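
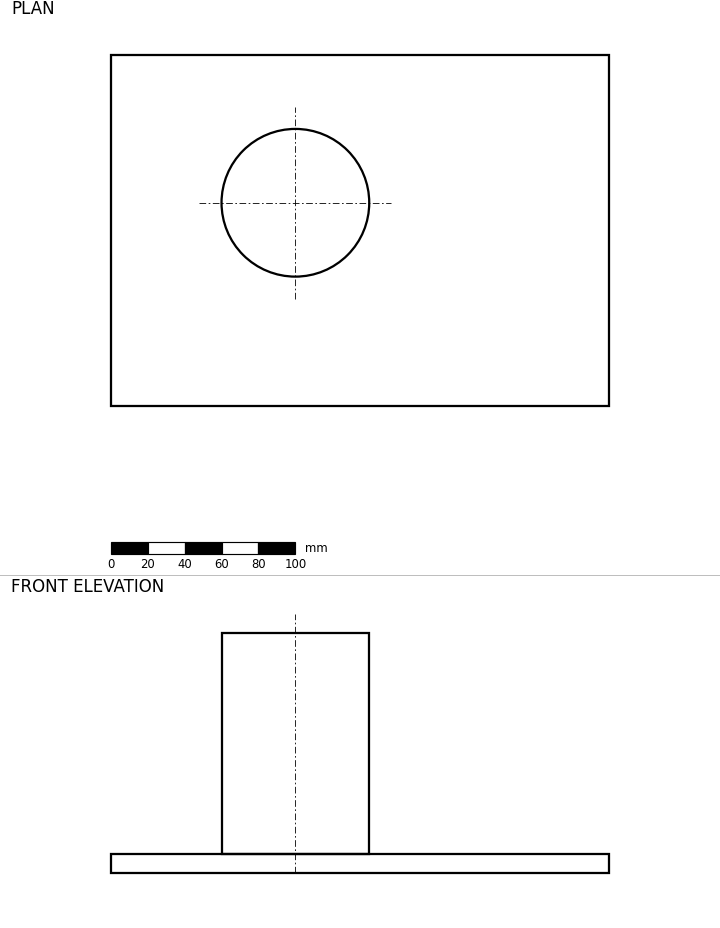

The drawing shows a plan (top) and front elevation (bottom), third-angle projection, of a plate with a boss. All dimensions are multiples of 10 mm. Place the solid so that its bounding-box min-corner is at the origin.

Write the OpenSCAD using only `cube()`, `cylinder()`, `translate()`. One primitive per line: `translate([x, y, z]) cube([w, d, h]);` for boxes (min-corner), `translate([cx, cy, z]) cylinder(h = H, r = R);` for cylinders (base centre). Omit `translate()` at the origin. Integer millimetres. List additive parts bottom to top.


cube([270, 190, 10]);
translate([100, 110, 10]) cylinder(h = 120, r = 40);


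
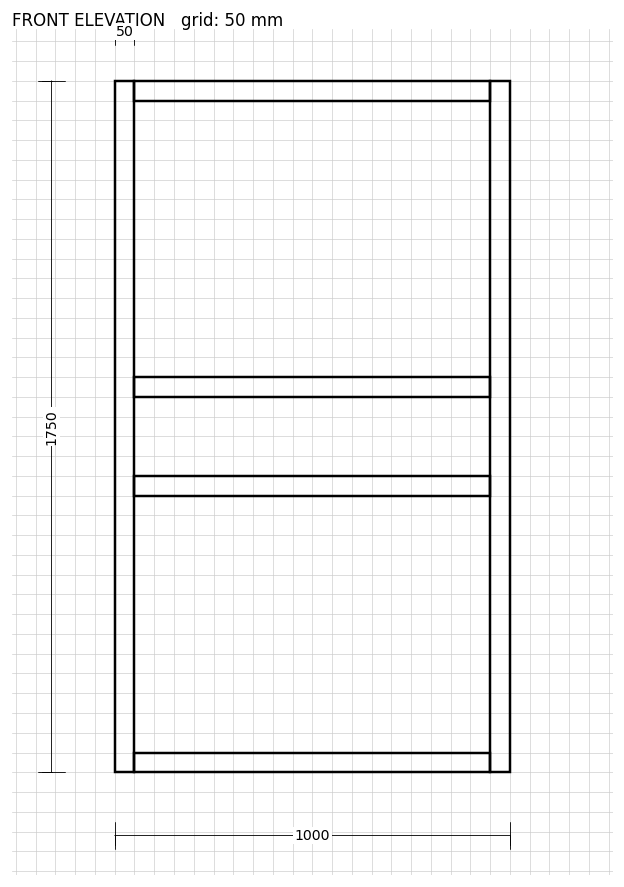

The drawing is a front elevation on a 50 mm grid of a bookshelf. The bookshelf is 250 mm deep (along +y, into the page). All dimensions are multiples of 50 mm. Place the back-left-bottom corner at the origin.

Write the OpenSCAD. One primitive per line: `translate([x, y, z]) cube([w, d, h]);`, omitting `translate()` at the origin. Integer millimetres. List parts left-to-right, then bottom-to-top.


cube([50, 250, 1750]);
translate([50, 0, 0]) cube([900, 250, 50]);
translate([50, 0, 700]) cube([900, 250, 50]);
translate([50, 0, 950]) cube([900, 250, 50]);
translate([50, 0, 1700]) cube([900, 250, 50]);
translate([950, 0, 0]) cube([50, 250, 1750]);


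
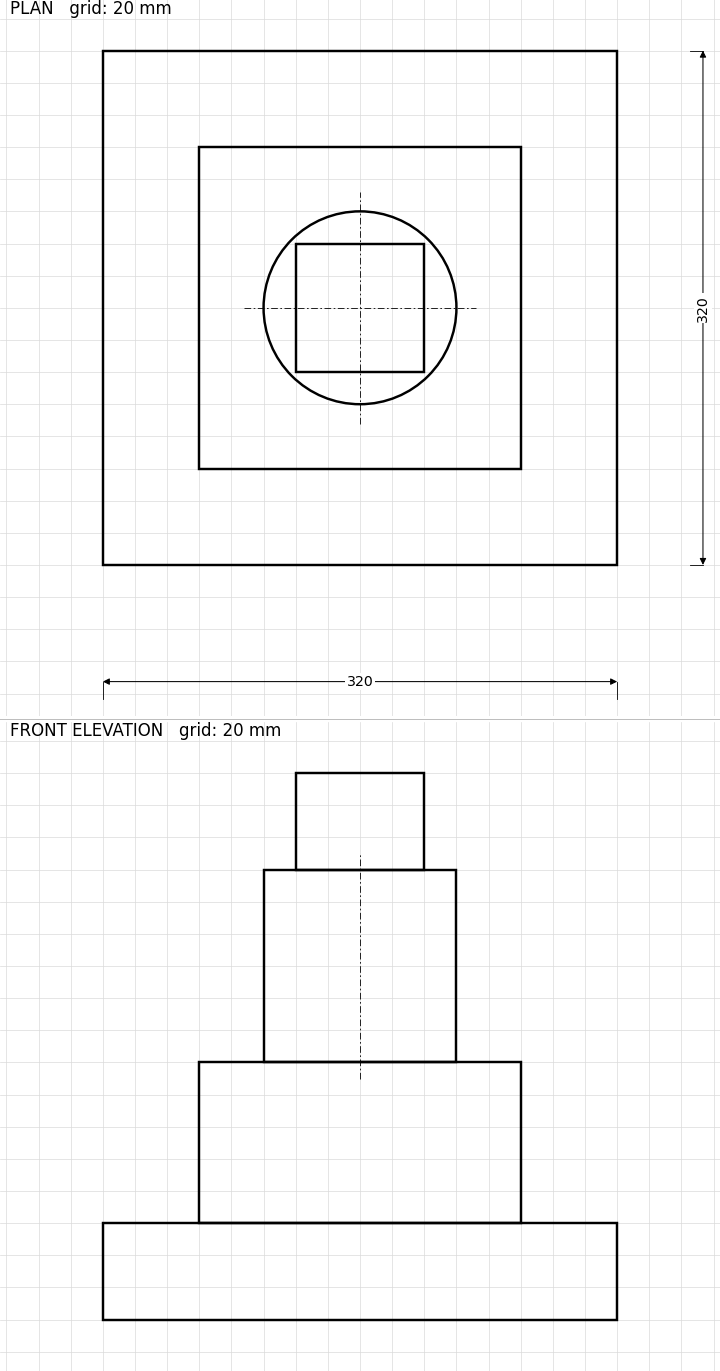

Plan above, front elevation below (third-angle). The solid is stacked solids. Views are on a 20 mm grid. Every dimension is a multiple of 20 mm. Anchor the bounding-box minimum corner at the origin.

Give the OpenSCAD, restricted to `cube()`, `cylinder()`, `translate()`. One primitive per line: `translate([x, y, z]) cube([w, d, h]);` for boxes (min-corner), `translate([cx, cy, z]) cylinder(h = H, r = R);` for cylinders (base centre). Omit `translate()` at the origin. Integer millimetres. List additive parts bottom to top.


cube([320, 320, 60]);
translate([60, 60, 60]) cube([200, 200, 100]);
translate([160, 160, 160]) cylinder(h = 120, r = 60);
translate([120, 120, 280]) cube([80, 80, 60]);


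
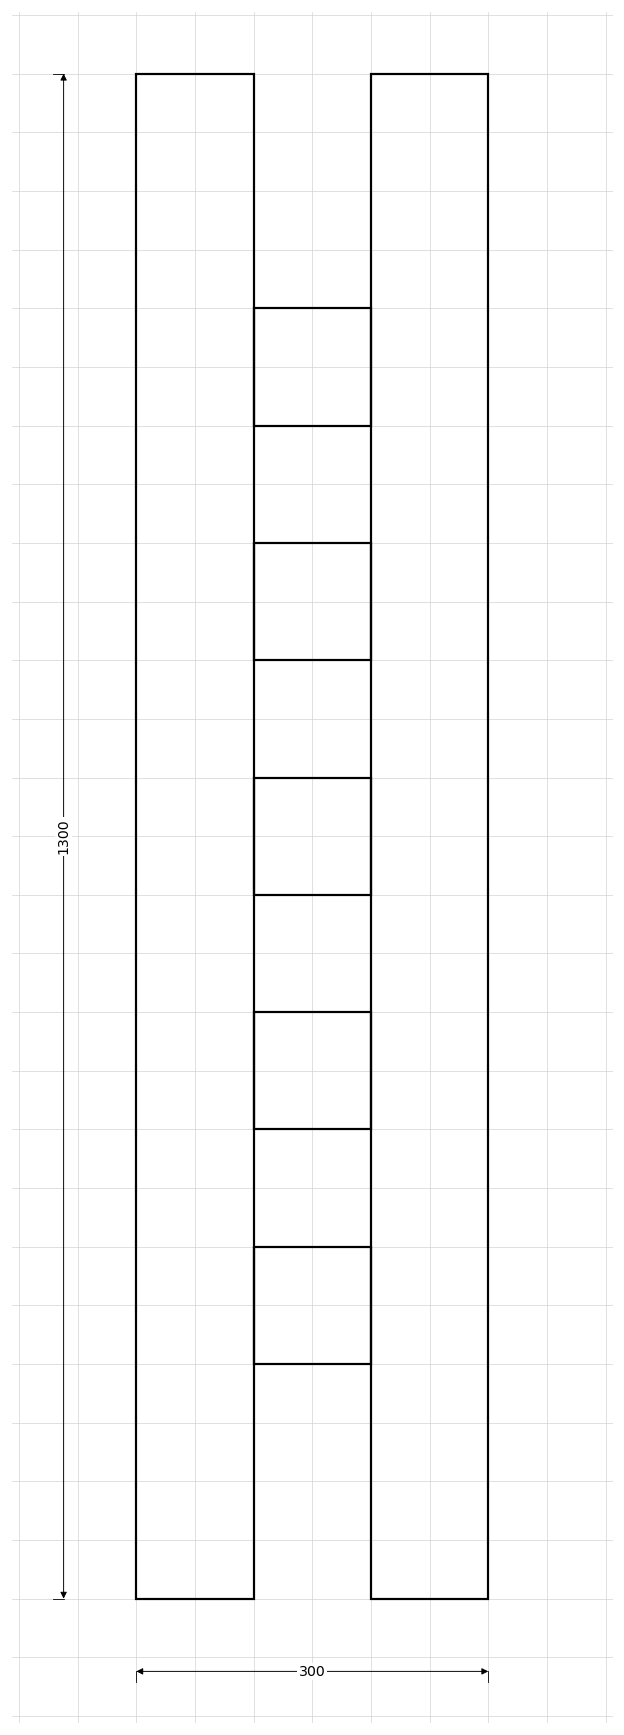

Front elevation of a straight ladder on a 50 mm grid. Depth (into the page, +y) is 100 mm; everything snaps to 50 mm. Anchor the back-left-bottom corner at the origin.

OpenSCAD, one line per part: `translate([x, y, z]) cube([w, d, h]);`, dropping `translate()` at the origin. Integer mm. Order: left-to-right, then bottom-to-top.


cube([100, 100, 1300]);
translate([100, 0, 200]) cube([100, 100, 100]);
translate([100, 0, 400]) cube([100, 100, 100]);
translate([100, 0, 600]) cube([100, 100, 100]);
translate([100, 0, 800]) cube([100, 100, 100]);
translate([100, 0, 1000]) cube([100, 100, 100]);
translate([200, 0, 0]) cube([100, 100, 1300]);


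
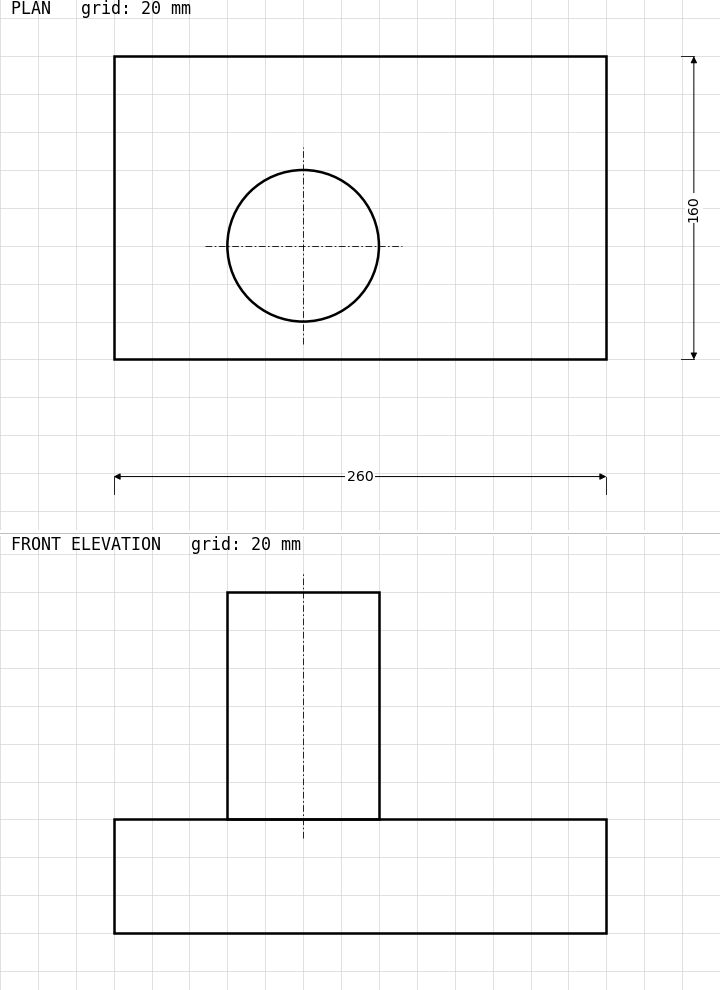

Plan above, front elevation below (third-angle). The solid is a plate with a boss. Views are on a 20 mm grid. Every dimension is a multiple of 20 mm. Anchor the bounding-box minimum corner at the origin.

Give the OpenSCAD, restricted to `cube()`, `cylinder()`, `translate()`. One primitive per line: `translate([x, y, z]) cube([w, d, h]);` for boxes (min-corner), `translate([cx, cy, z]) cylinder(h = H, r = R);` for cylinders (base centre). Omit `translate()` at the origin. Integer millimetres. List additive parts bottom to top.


cube([260, 160, 60]);
translate([100, 60, 60]) cylinder(h = 120, r = 40);


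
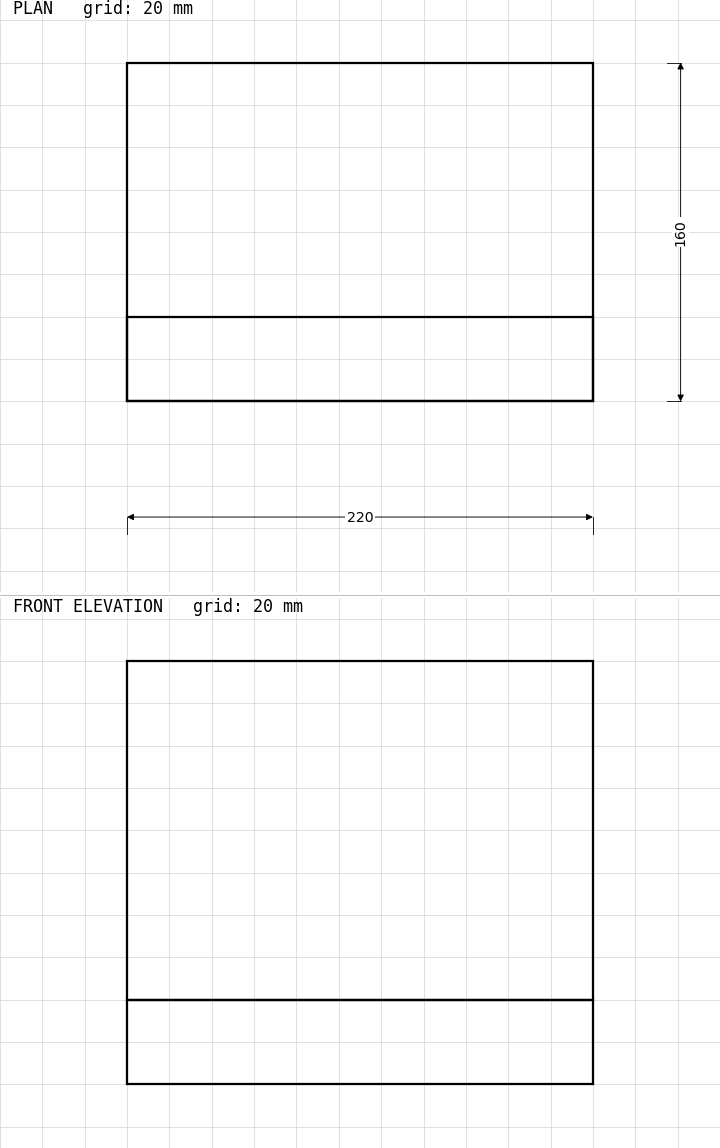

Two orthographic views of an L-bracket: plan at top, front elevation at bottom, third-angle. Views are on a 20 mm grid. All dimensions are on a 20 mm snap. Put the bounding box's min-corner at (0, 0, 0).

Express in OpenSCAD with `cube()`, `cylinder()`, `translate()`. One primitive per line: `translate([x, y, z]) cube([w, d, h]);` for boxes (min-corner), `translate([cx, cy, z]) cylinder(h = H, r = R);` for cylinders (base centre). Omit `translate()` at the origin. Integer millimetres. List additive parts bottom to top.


cube([220, 160, 40]);
translate([0, 0, 40]) cube([220, 40, 160]);


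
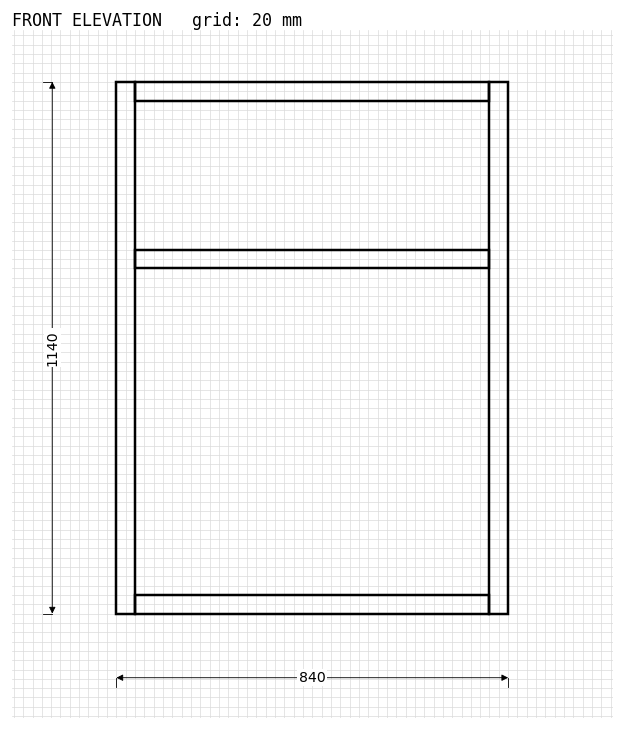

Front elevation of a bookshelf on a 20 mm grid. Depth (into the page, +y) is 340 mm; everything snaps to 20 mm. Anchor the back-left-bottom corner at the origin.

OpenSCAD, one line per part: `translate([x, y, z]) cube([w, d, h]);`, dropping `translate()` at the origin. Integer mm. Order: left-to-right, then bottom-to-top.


cube([40, 340, 1140]);
translate([40, 0, 0]) cube([760, 340, 40]);
translate([40, 0, 740]) cube([760, 340, 40]);
translate([40, 0, 1100]) cube([760, 340, 40]);
translate([800, 0, 0]) cube([40, 340, 1140]);


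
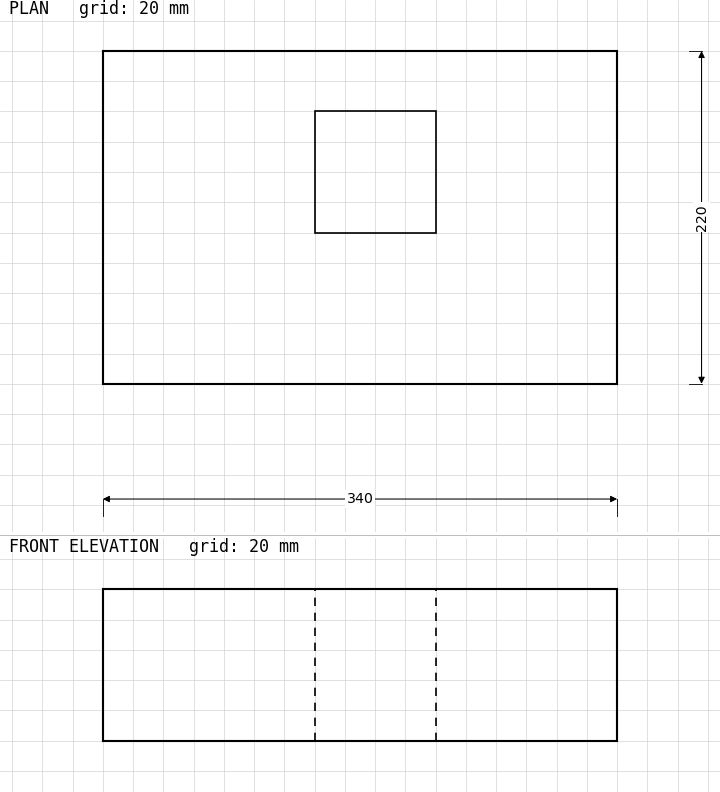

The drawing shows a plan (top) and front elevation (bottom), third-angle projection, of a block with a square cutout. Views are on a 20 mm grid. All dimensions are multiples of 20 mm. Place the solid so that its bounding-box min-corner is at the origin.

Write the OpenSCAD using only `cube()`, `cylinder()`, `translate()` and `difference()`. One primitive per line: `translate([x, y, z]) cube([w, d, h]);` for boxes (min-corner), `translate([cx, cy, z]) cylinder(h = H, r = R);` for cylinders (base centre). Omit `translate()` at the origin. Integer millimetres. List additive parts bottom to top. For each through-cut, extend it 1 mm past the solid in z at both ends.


difference() {
  cube([340, 220, 100]);
  translate([140, 100, -1]) cube([80, 80, 102]);
}


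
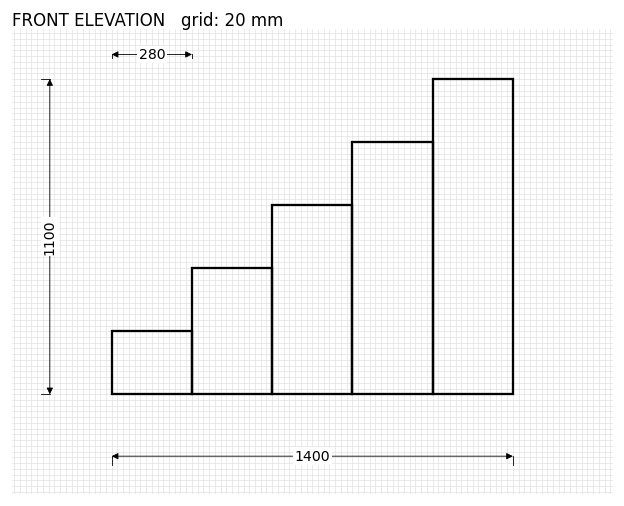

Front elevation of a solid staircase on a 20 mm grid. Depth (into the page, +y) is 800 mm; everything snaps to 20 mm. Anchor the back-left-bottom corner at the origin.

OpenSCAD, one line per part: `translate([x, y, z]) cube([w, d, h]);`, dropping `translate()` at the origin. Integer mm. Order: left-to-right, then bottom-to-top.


cube([280, 800, 220]);
translate([280, 0, 0]) cube([280, 800, 440]);
translate([560, 0, 0]) cube([280, 800, 660]);
translate([840, 0, 0]) cube([280, 800, 880]);
translate([1120, 0, 0]) cube([280, 800, 1100]);


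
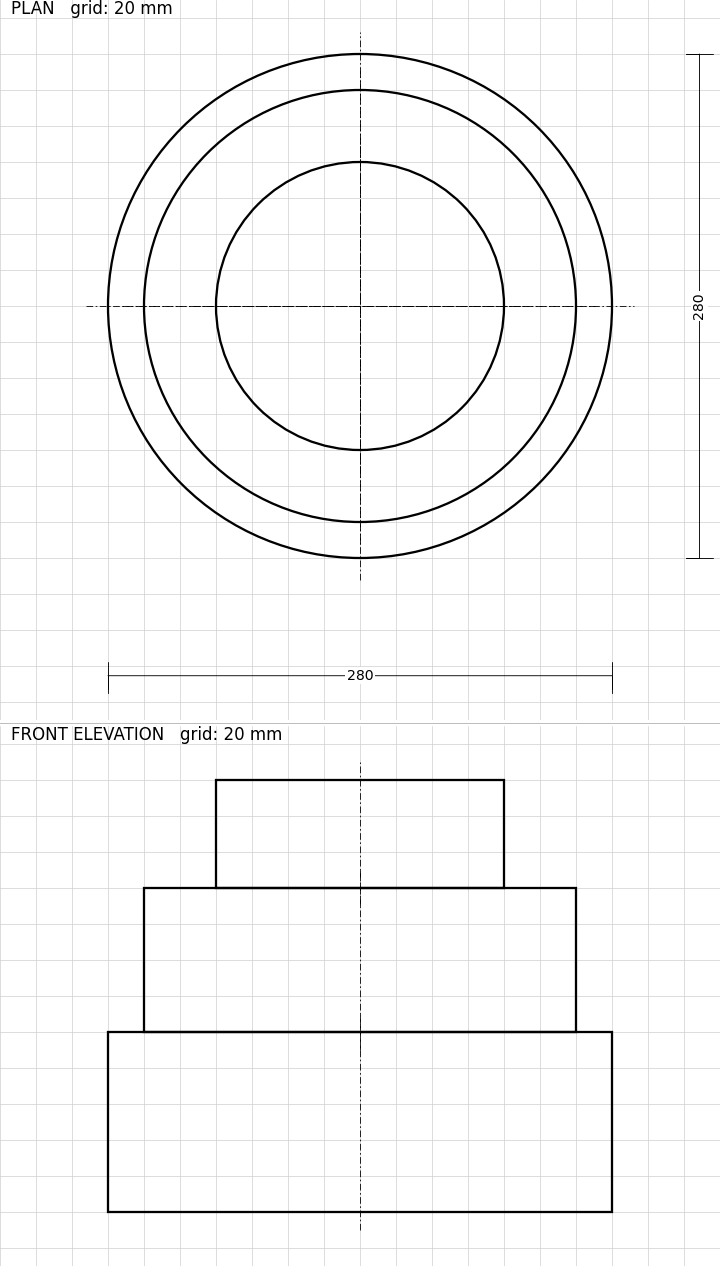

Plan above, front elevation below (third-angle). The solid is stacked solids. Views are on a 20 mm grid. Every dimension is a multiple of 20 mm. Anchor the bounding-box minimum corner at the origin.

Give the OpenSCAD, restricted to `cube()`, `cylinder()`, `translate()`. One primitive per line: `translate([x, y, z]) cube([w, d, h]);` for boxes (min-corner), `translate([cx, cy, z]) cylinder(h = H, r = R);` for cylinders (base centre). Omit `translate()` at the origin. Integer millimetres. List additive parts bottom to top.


translate([140, 140, 0]) cylinder(h = 100, r = 140);
translate([140, 140, 100]) cylinder(h = 80, r = 120);
translate([140, 140, 180]) cylinder(h = 60, r = 80);


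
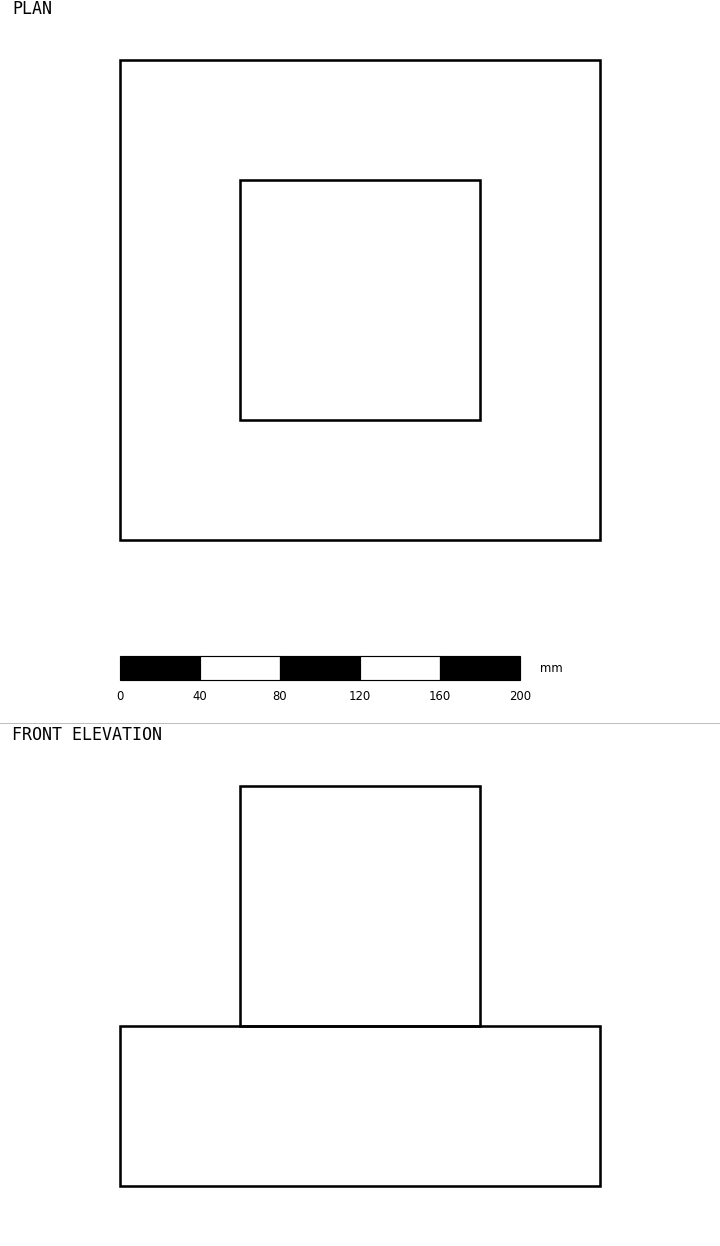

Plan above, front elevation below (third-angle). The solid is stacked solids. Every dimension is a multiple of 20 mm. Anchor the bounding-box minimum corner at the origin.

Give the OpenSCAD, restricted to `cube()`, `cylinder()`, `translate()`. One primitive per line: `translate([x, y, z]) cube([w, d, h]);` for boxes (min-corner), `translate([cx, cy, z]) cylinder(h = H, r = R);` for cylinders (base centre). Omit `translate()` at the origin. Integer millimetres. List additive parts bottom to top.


cube([240, 240, 80]);
translate([60, 60, 80]) cube([120, 120, 120]);


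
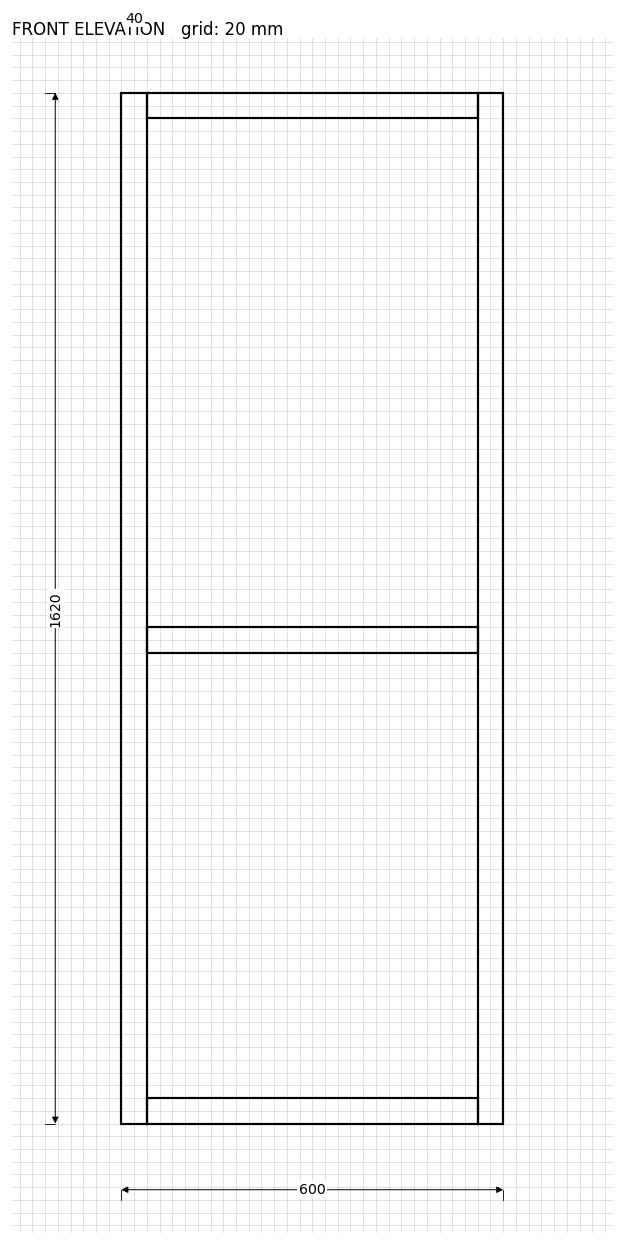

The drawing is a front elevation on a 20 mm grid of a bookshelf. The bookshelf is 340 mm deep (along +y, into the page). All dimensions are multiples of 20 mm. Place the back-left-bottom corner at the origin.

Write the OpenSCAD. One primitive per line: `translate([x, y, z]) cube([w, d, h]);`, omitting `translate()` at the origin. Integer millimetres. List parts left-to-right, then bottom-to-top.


cube([40, 340, 1620]);
translate([40, 0, 0]) cube([520, 340, 40]);
translate([40, 0, 740]) cube([520, 340, 40]);
translate([40, 0, 1580]) cube([520, 340, 40]);
translate([560, 0, 0]) cube([40, 340, 1620]);


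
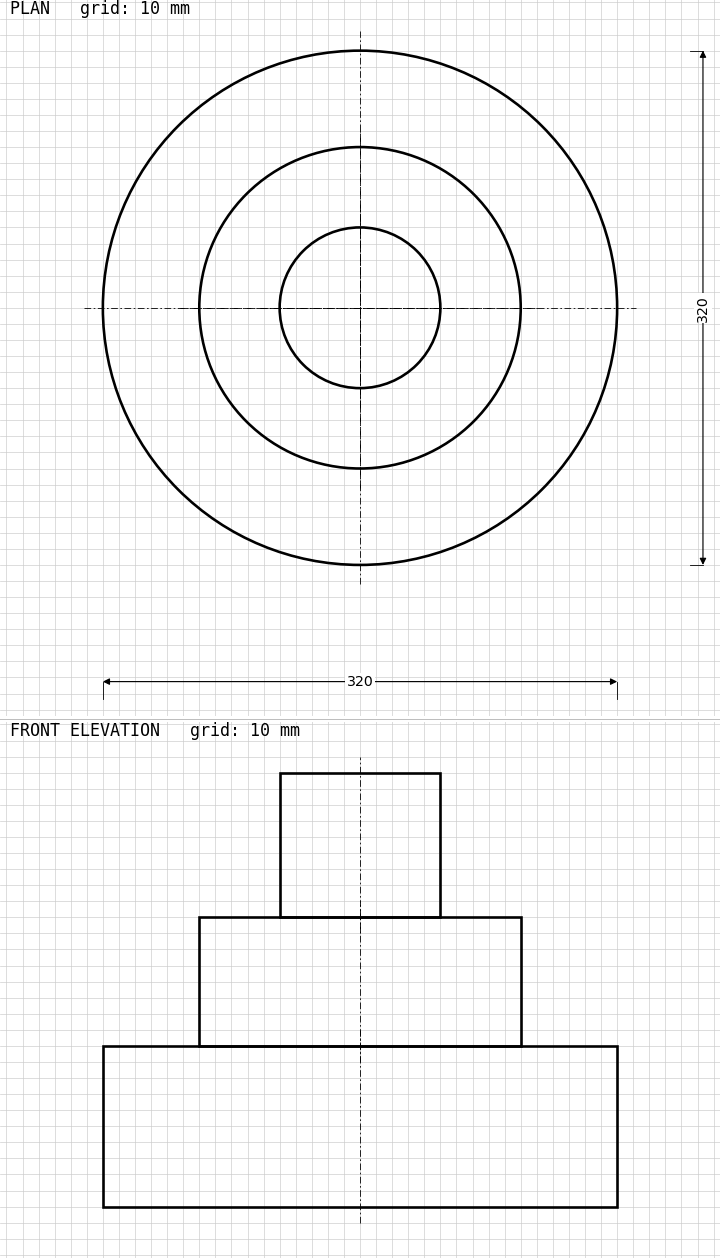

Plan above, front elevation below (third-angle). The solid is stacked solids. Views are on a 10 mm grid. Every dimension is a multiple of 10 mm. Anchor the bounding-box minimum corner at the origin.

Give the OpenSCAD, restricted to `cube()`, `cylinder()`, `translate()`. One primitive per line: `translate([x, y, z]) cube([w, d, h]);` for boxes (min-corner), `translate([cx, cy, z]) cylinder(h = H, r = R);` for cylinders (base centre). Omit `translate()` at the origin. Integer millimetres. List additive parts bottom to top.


translate([160, 160, 0]) cylinder(h = 100, r = 160);
translate([160, 160, 100]) cylinder(h = 80, r = 100);
translate([160, 160, 180]) cylinder(h = 90, r = 50);


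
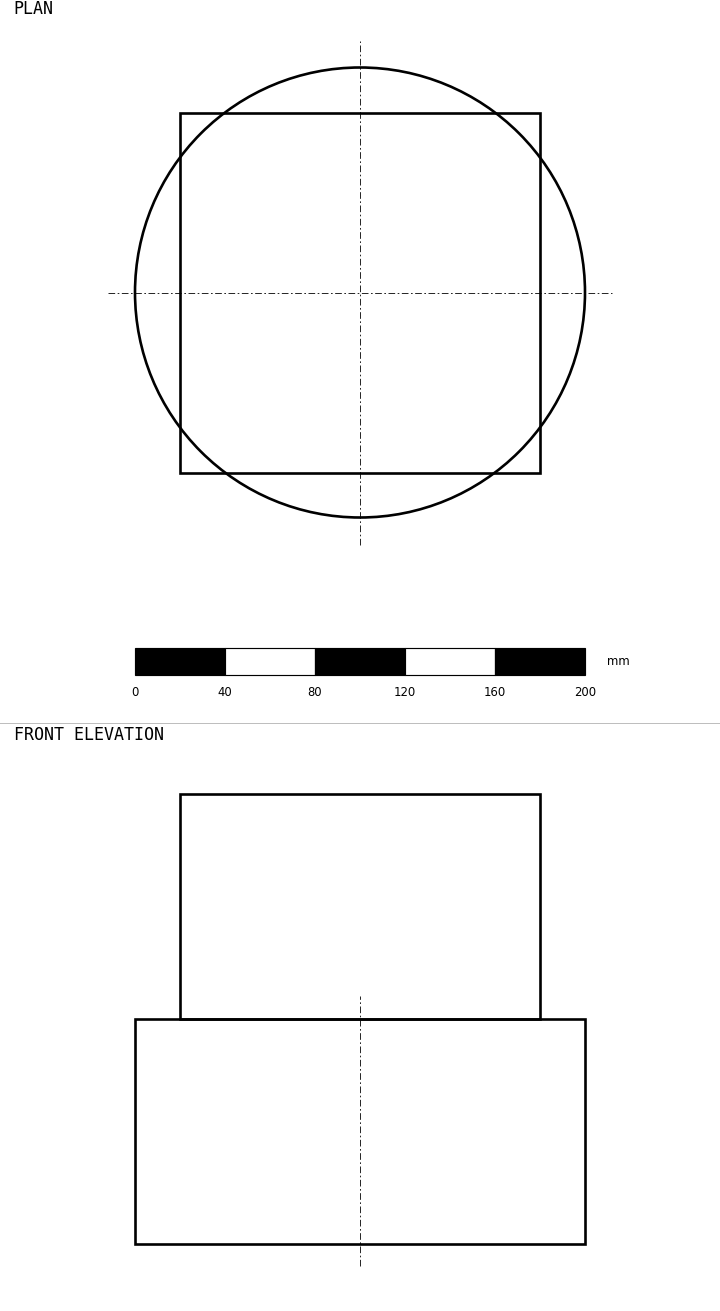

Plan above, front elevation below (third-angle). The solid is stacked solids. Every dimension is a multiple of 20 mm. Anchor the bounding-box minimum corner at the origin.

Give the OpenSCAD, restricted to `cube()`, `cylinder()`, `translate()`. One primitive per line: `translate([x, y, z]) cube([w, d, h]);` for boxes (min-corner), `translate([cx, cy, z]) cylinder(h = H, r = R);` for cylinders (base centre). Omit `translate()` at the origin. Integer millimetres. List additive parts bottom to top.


translate([100, 100, 0]) cylinder(h = 100, r = 100);
translate([20, 20, 100]) cube([160, 160, 100]);


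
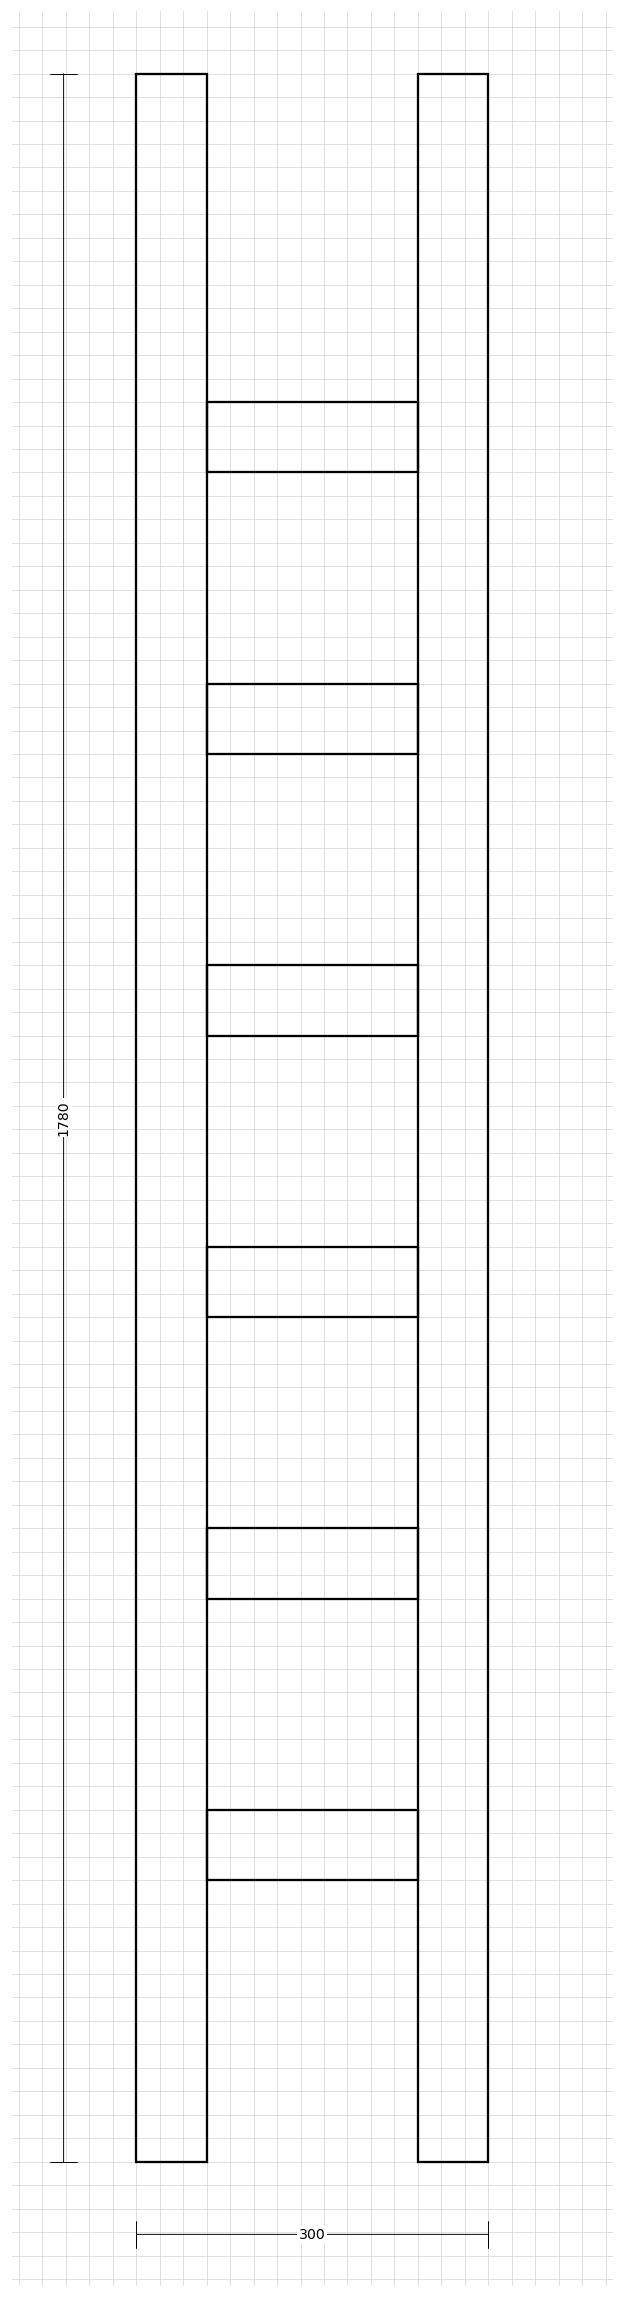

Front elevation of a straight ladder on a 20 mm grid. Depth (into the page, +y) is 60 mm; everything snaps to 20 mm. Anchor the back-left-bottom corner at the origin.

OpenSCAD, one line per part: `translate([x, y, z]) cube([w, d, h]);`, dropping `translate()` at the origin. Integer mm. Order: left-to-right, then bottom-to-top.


cube([60, 60, 1780]);
translate([60, 0, 240]) cube([180, 60, 60]);
translate([60, 0, 480]) cube([180, 60, 60]);
translate([60, 0, 720]) cube([180, 60, 60]);
translate([60, 0, 960]) cube([180, 60, 60]);
translate([60, 0, 1200]) cube([180, 60, 60]);
translate([60, 0, 1440]) cube([180, 60, 60]);
translate([240, 0, 0]) cube([60, 60, 1780]);


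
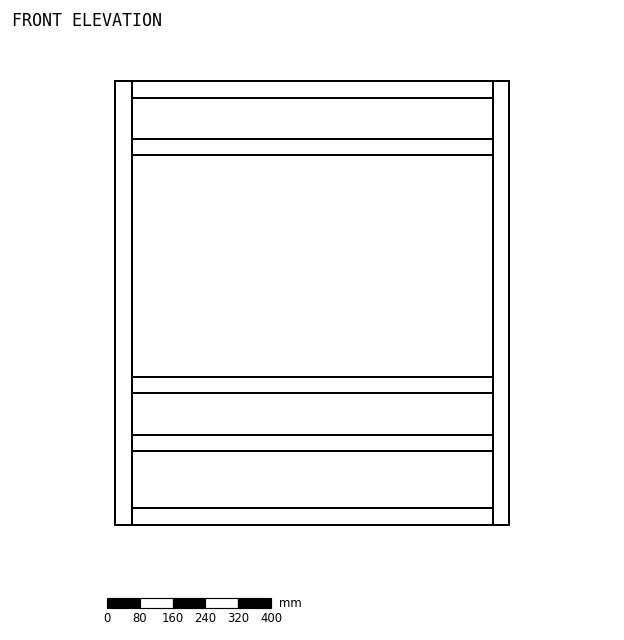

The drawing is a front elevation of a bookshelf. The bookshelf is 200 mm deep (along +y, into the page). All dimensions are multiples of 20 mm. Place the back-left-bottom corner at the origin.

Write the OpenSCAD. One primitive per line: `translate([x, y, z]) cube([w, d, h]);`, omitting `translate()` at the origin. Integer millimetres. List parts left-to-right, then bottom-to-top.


cube([40, 200, 1080]);
translate([40, 0, 0]) cube([880, 200, 40]);
translate([40, 0, 180]) cube([880, 200, 40]);
translate([40, 0, 320]) cube([880, 200, 40]);
translate([40, 0, 900]) cube([880, 200, 40]);
translate([40, 0, 1040]) cube([880, 200, 40]);
translate([920, 0, 0]) cube([40, 200, 1080]);


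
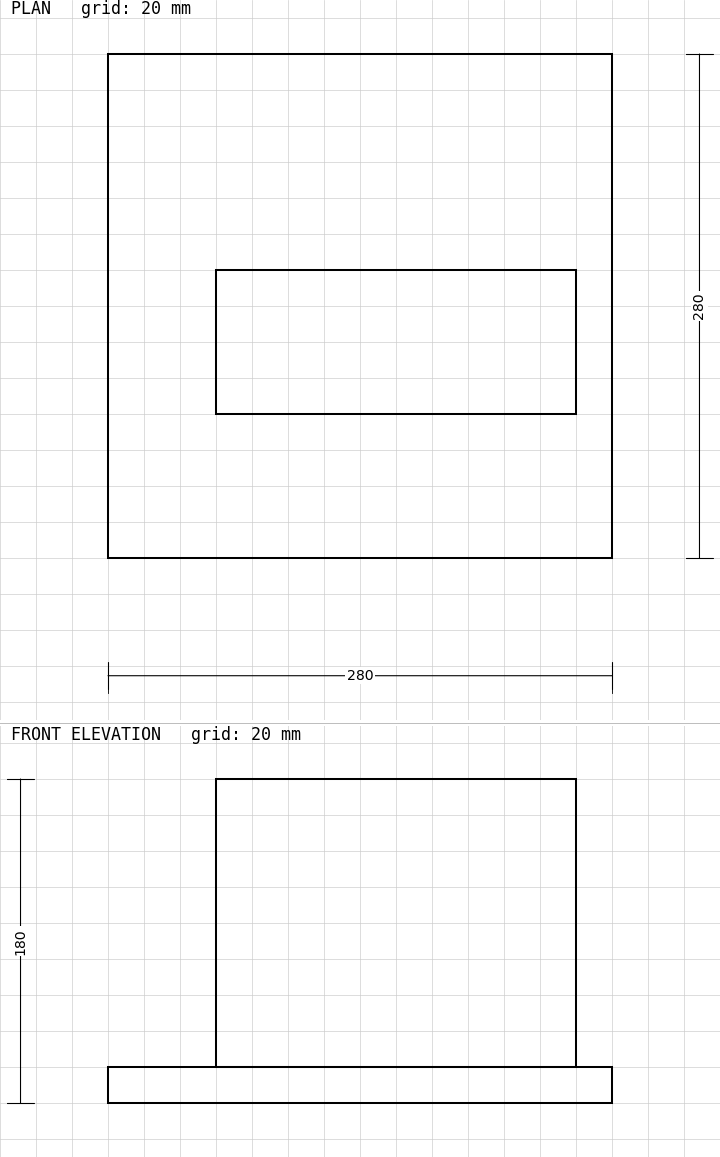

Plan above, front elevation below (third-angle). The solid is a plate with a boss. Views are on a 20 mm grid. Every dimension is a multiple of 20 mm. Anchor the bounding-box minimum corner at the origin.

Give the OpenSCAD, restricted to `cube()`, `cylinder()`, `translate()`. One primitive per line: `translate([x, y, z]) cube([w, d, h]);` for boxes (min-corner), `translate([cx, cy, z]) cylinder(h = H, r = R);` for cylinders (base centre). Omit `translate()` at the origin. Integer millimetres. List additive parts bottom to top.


cube([280, 280, 20]);
translate([60, 80, 20]) cube([200, 80, 160]);


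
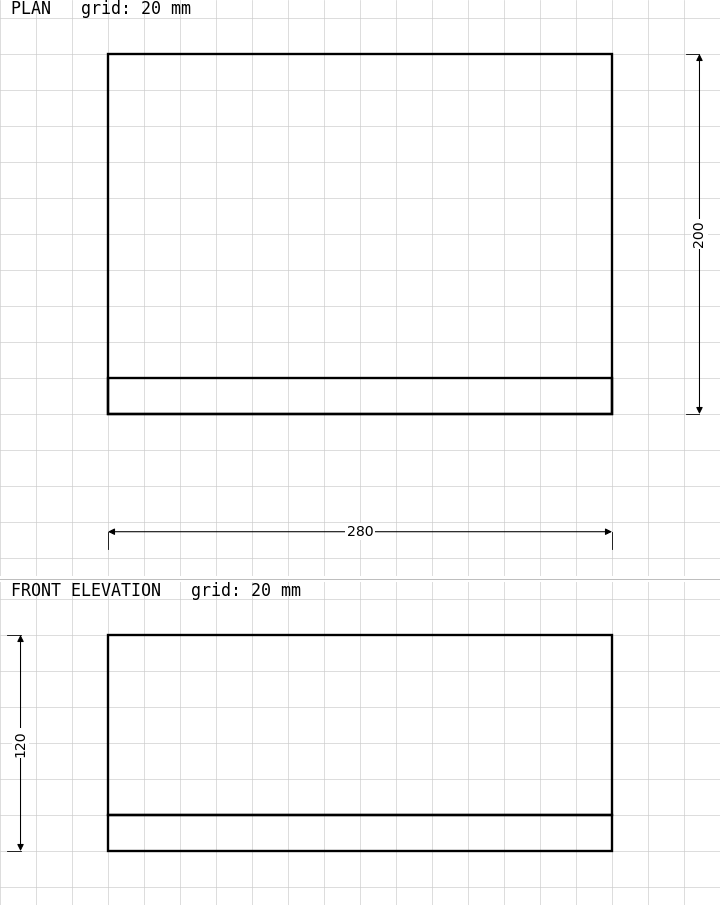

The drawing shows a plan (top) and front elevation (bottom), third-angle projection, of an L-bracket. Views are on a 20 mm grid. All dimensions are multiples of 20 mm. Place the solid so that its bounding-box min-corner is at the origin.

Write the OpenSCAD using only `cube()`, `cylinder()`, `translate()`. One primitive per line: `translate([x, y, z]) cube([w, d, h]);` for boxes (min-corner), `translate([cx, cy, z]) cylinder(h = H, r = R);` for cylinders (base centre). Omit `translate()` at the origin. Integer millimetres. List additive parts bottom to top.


cube([280, 200, 20]);
translate([0, 0, 20]) cube([280, 20, 100]);


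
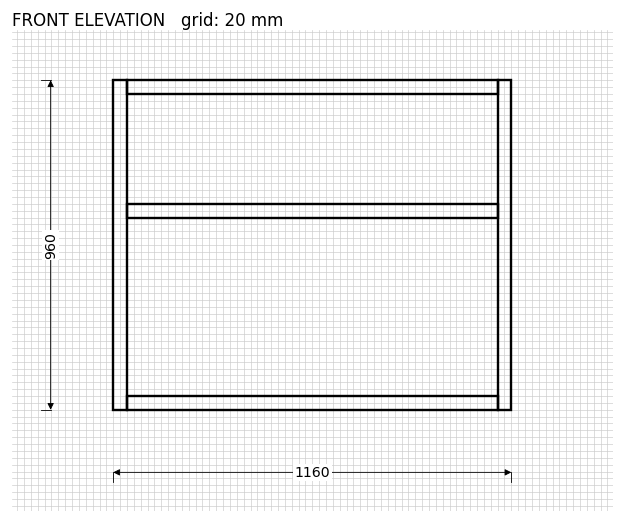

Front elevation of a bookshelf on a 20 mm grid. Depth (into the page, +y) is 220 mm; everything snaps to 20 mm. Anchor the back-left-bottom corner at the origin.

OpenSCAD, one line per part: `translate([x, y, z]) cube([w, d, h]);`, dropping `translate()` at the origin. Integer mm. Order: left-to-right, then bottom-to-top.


cube([40, 220, 960]);
translate([40, 0, 0]) cube([1080, 220, 40]);
translate([40, 0, 560]) cube([1080, 220, 40]);
translate([40, 0, 920]) cube([1080, 220, 40]);
translate([1120, 0, 0]) cube([40, 220, 960]);


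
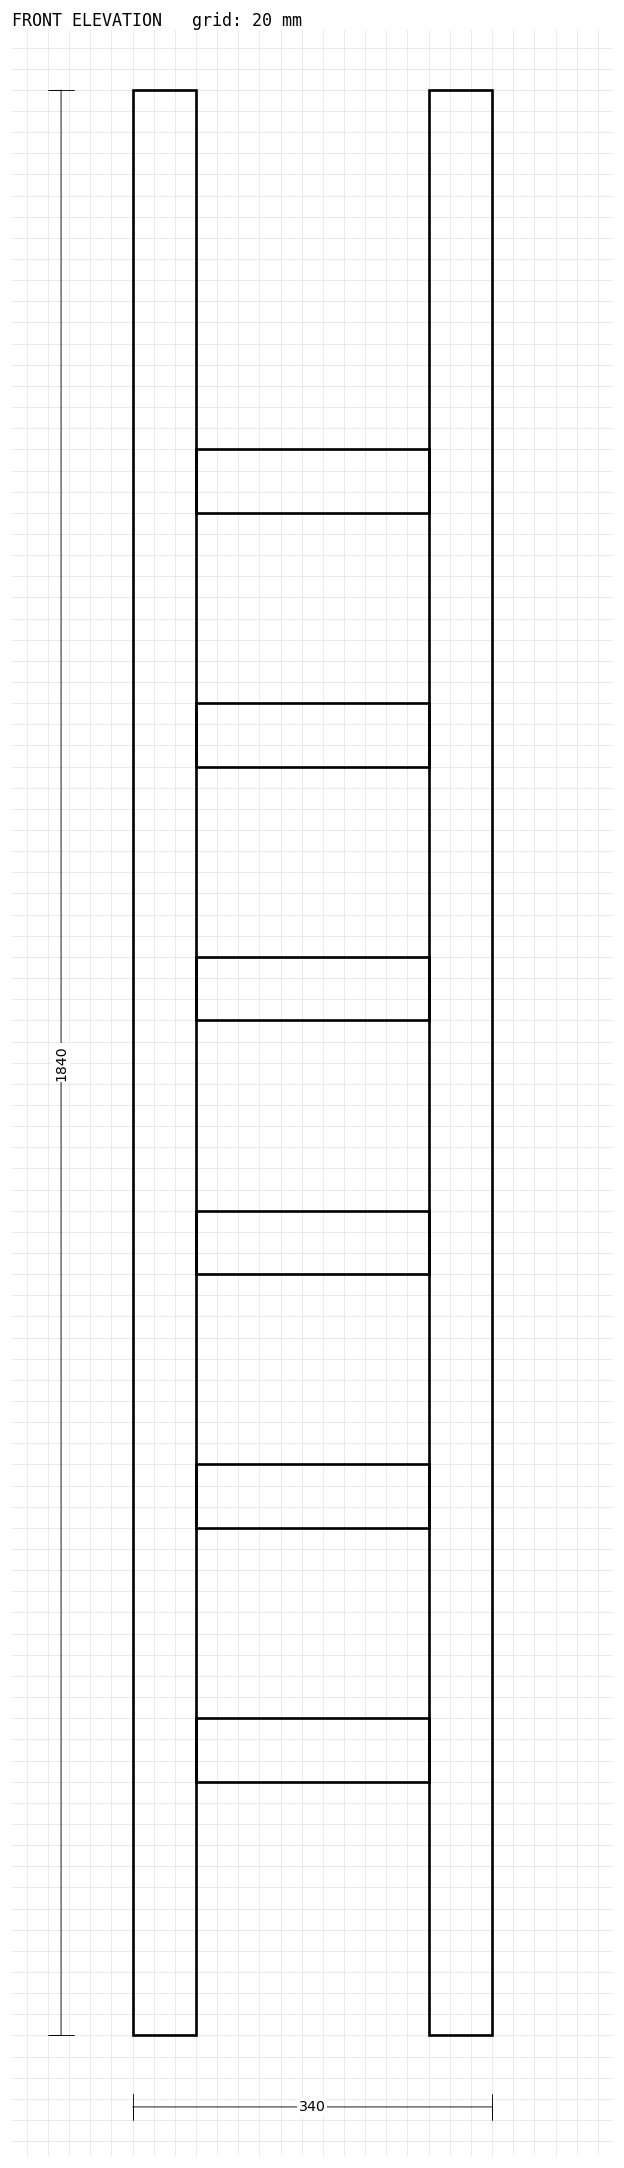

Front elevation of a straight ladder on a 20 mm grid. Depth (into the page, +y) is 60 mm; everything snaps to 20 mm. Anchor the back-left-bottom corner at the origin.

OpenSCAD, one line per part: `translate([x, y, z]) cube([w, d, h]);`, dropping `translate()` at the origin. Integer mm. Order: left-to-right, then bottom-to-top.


cube([60, 60, 1840]);
translate([60, 0, 240]) cube([220, 60, 60]);
translate([60, 0, 480]) cube([220, 60, 60]);
translate([60, 0, 720]) cube([220, 60, 60]);
translate([60, 0, 960]) cube([220, 60, 60]);
translate([60, 0, 1200]) cube([220, 60, 60]);
translate([60, 0, 1440]) cube([220, 60, 60]);
translate([280, 0, 0]) cube([60, 60, 1840]);


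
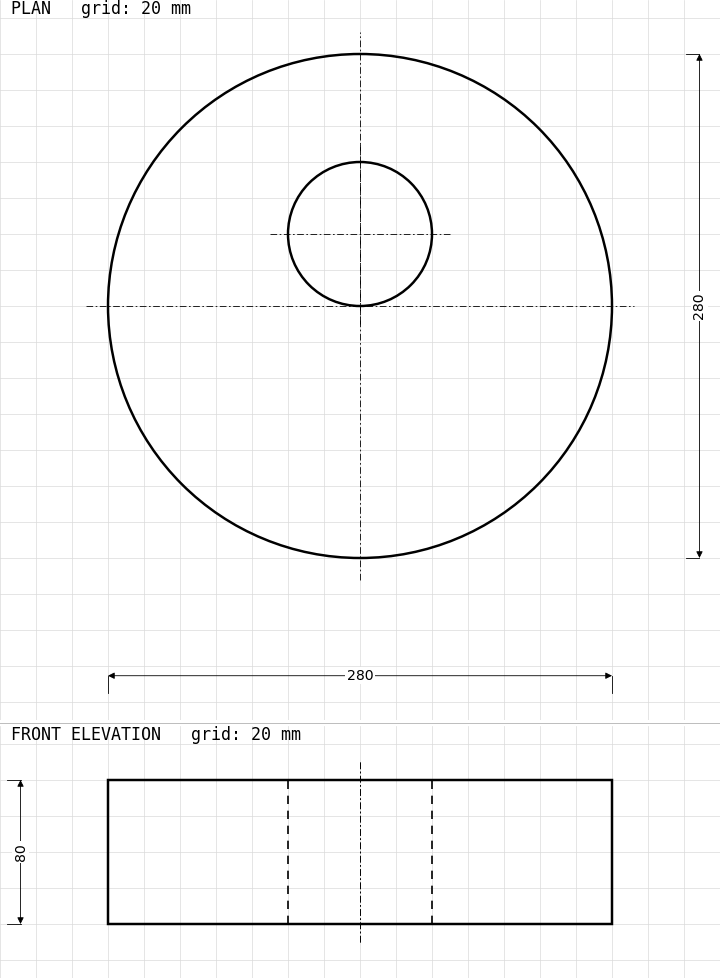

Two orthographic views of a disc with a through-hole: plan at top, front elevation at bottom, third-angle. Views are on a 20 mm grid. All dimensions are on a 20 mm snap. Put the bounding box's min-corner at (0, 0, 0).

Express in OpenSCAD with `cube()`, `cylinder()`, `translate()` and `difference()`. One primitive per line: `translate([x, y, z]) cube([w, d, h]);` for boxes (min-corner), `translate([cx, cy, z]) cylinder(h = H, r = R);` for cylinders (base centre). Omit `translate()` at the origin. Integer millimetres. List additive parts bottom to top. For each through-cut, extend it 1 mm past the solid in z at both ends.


difference() {
  translate([140, 140, 0]) cylinder(h = 80, r = 140);
  translate([140, 180, -1]) cylinder(h = 82, r = 40);
}


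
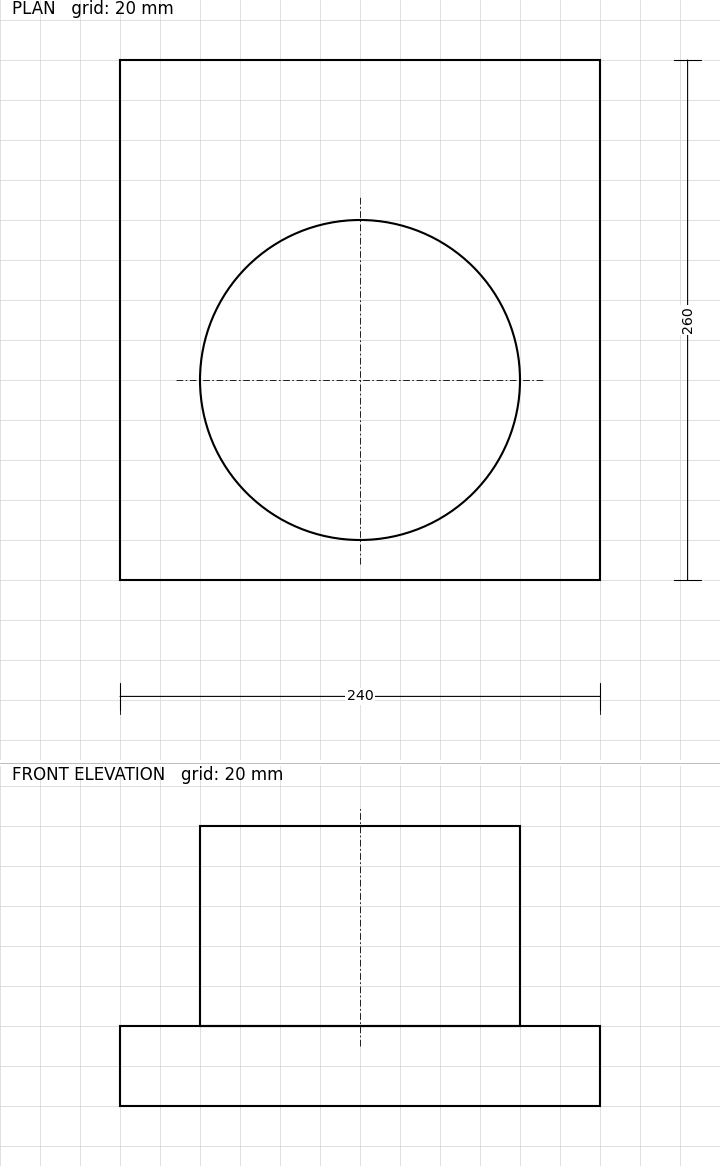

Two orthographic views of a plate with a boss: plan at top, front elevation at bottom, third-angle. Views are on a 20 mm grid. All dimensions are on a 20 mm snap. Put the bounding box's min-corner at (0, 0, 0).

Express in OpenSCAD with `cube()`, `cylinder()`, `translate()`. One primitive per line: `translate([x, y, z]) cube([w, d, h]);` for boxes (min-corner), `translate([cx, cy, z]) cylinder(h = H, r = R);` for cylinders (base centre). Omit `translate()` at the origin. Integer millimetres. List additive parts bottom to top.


cube([240, 260, 40]);
translate([120, 100, 40]) cylinder(h = 100, r = 80);


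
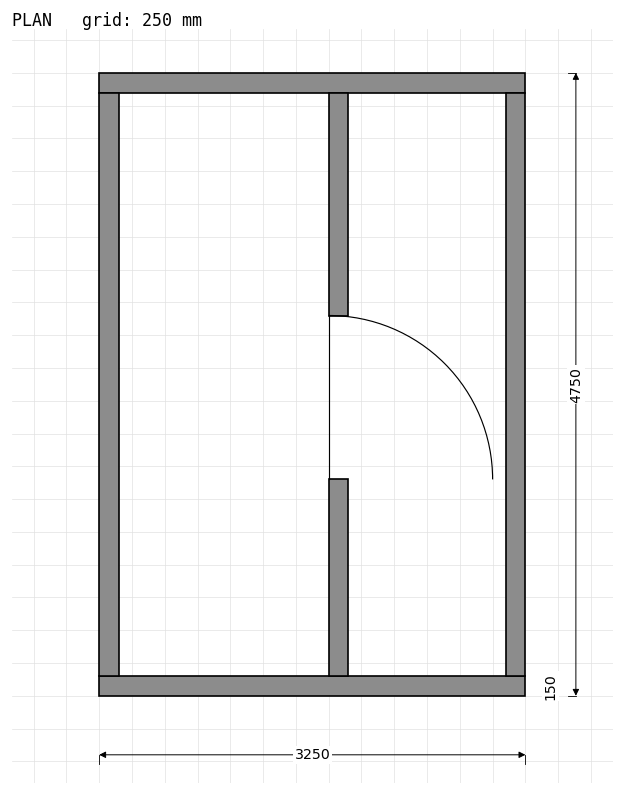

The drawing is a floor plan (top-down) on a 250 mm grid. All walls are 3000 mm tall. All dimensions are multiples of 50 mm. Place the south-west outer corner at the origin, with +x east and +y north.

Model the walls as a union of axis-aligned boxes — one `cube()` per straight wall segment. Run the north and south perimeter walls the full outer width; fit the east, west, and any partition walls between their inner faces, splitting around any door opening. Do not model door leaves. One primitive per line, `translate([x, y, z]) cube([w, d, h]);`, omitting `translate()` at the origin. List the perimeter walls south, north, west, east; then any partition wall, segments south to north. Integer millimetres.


cube([3250, 150, 3000]);
translate([0, 4600, 0]) cube([3250, 150, 3000]);
translate([0, 150, 0]) cube([150, 4450, 3000]);
translate([3100, 150, 0]) cube([150, 4450, 3000]);
translate([1750, 150, 0]) cube([150, 1500, 3000]);
translate([1750, 2900, 0]) cube([150, 1700, 3000]);


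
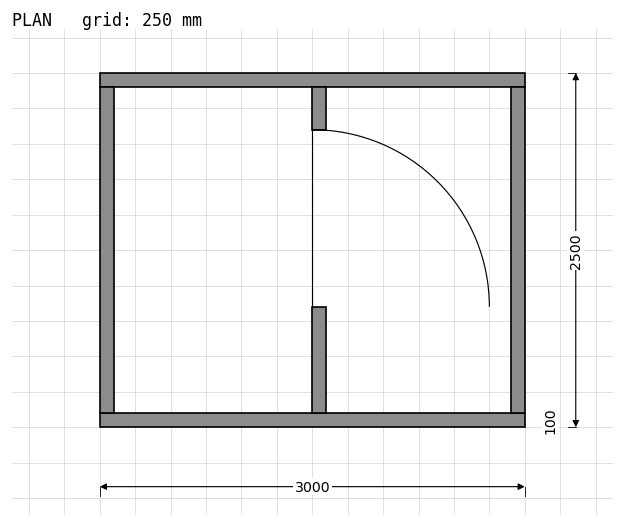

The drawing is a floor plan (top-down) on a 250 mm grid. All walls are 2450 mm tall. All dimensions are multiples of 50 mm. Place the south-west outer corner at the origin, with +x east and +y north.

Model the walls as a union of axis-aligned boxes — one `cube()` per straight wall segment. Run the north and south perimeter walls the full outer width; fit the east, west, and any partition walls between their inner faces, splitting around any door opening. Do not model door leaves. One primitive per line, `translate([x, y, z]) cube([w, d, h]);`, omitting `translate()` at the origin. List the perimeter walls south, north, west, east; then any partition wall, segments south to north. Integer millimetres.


cube([3000, 100, 2450]);
translate([0, 2400, 0]) cube([3000, 100, 2450]);
translate([0, 100, 0]) cube([100, 2300, 2450]);
translate([2900, 100, 0]) cube([100, 2300, 2450]);
translate([1500, 100, 0]) cube([100, 750, 2450]);
translate([1500, 2100, 0]) cube([100, 300, 2450]);


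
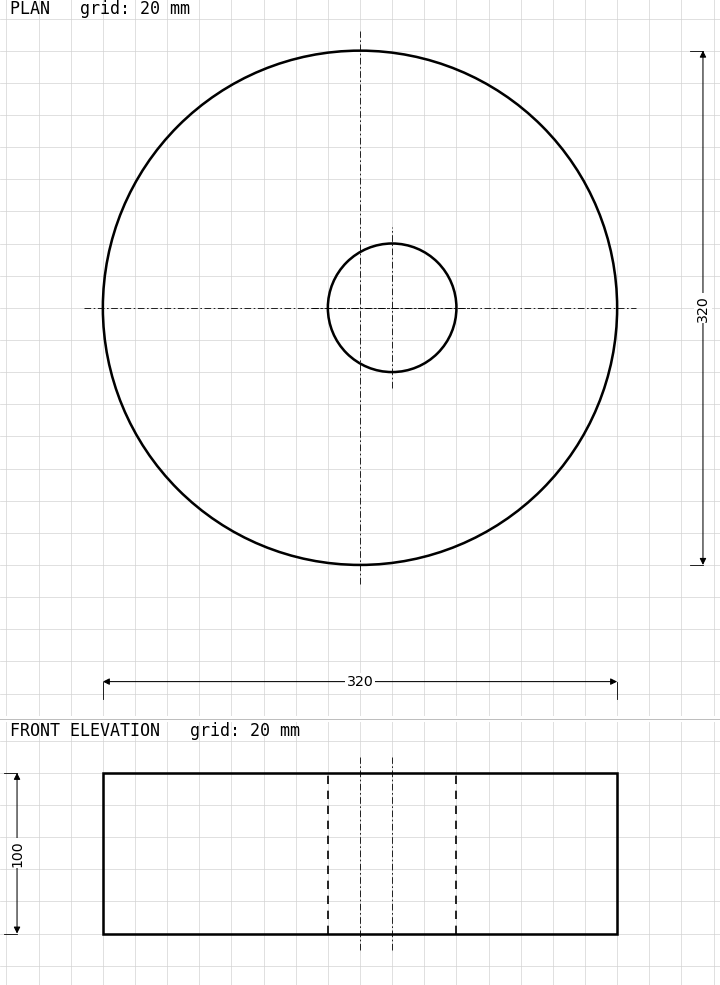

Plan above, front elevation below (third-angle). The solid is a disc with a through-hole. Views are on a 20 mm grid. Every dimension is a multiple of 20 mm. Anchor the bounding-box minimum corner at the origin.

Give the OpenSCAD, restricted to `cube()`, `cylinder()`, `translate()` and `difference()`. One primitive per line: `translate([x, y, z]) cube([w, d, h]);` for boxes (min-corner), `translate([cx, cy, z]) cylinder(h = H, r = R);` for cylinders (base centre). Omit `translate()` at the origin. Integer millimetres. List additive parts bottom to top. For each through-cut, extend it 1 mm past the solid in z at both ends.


difference() {
  translate([160, 160, 0]) cylinder(h = 100, r = 160);
  translate([180, 160, -1]) cylinder(h = 102, r = 40);
}


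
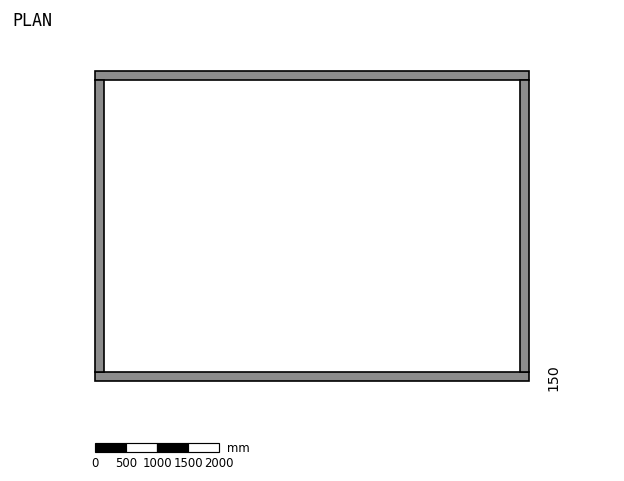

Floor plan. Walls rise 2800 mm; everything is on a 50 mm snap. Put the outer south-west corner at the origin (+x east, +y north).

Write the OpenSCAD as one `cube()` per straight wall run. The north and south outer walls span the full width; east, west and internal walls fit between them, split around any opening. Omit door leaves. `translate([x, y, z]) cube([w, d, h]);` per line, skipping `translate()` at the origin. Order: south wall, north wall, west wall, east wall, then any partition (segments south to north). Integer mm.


cube([7000, 150, 2800]);
translate([0, 4850, 0]) cube([7000, 150, 2800]);
translate([0, 150, 0]) cube([150, 4700, 2800]);
translate([6850, 150, 0]) cube([150, 4700, 2800]);


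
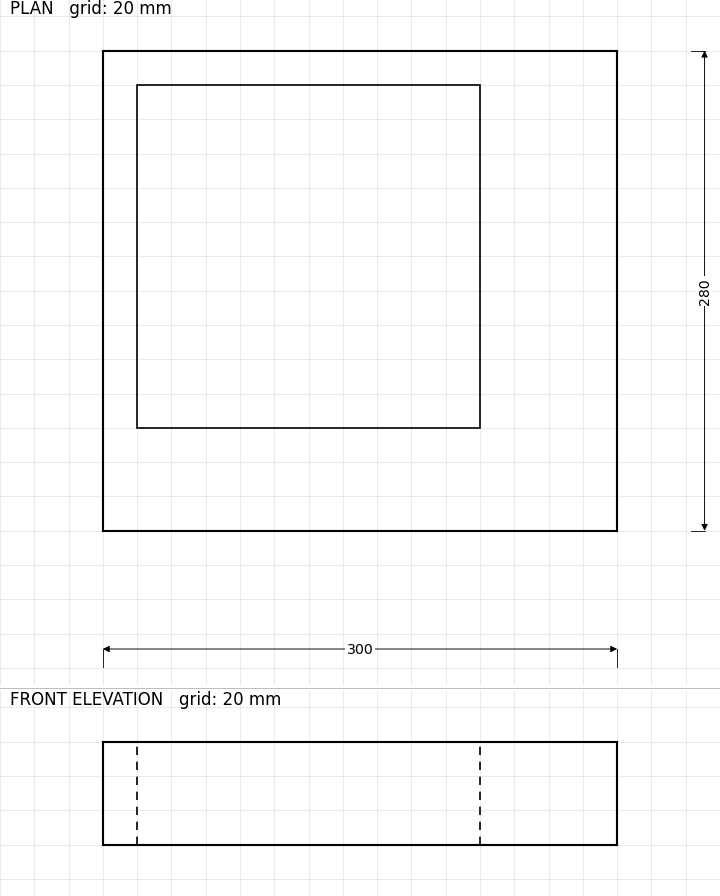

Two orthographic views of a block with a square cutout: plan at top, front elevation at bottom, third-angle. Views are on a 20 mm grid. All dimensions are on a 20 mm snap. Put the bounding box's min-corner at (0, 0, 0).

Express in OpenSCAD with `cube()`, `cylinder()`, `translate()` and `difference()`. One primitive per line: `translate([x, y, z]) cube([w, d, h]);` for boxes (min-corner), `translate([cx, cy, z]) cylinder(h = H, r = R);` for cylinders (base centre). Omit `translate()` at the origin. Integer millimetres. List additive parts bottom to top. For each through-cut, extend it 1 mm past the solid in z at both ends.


difference() {
  cube([300, 280, 60]);
  translate([20, 60, -1]) cube([200, 200, 62]);
}


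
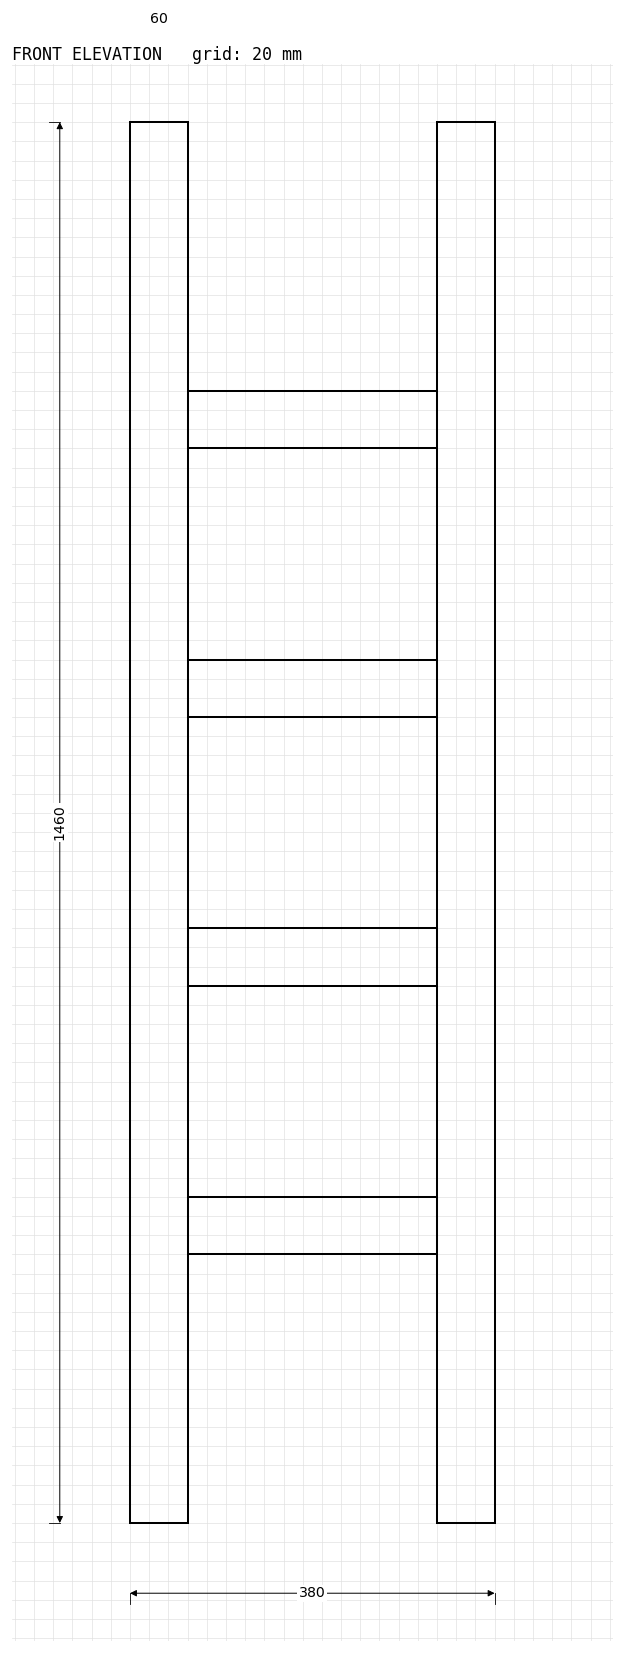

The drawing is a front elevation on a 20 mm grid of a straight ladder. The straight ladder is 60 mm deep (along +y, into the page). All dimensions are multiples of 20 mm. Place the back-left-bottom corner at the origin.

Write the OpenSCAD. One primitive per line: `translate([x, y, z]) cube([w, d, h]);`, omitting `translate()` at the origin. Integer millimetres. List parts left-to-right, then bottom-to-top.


cube([60, 60, 1460]);
translate([60, 0, 280]) cube([260, 60, 60]);
translate([60, 0, 560]) cube([260, 60, 60]);
translate([60, 0, 840]) cube([260, 60, 60]);
translate([60, 0, 1120]) cube([260, 60, 60]);
translate([320, 0, 0]) cube([60, 60, 1460]);


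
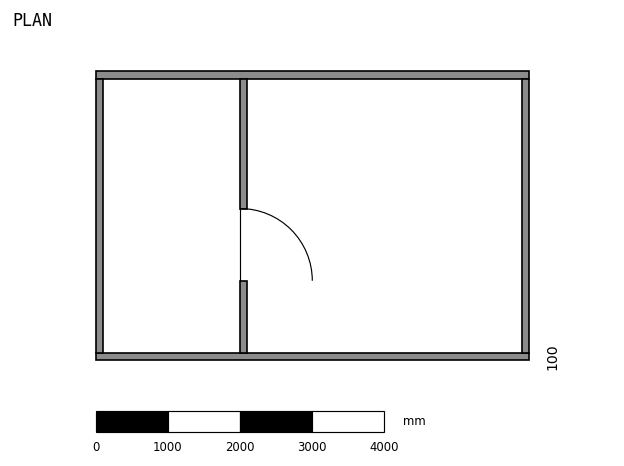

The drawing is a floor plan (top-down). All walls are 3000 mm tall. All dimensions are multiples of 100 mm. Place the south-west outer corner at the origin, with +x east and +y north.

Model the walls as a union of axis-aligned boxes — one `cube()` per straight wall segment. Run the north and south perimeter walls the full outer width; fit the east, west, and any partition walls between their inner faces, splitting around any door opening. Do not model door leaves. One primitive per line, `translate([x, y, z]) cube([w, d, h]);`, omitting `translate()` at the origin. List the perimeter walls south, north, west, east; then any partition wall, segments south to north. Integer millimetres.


cube([6000, 100, 3000]);
translate([0, 3900, 0]) cube([6000, 100, 3000]);
translate([0, 100, 0]) cube([100, 3800, 3000]);
translate([5900, 100, 0]) cube([100, 3800, 3000]);
translate([2000, 100, 0]) cube([100, 1000, 3000]);
translate([2000, 2100, 0]) cube([100, 1800, 3000]);


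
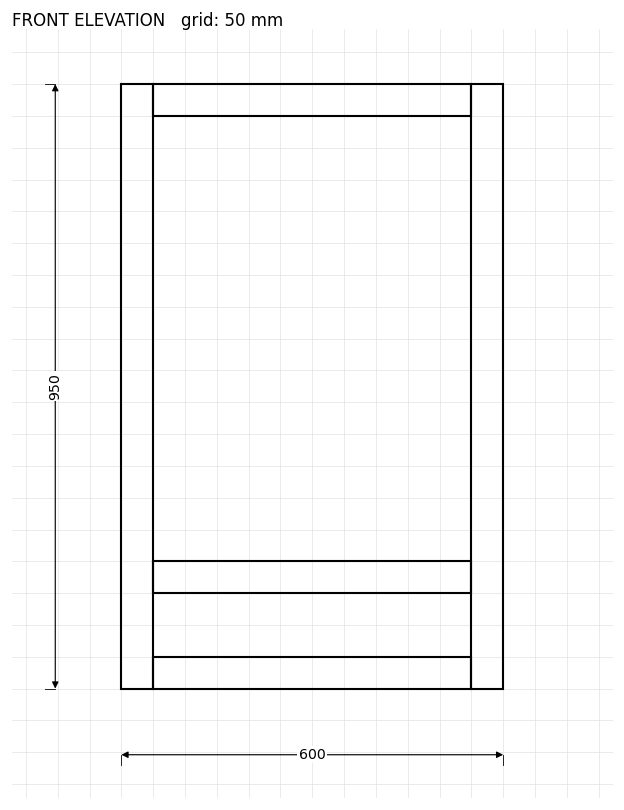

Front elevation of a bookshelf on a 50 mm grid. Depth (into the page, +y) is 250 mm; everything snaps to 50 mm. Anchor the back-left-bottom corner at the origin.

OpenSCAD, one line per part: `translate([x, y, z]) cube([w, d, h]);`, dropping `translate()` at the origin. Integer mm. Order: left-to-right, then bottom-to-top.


cube([50, 250, 950]);
translate([50, 0, 0]) cube([500, 250, 50]);
translate([50, 0, 150]) cube([500, 250, 50]);
translate([50, 0, 900]) cube([500, 250, 50]);
translate([550, 0, 0]) cube([50, 250, 950]);


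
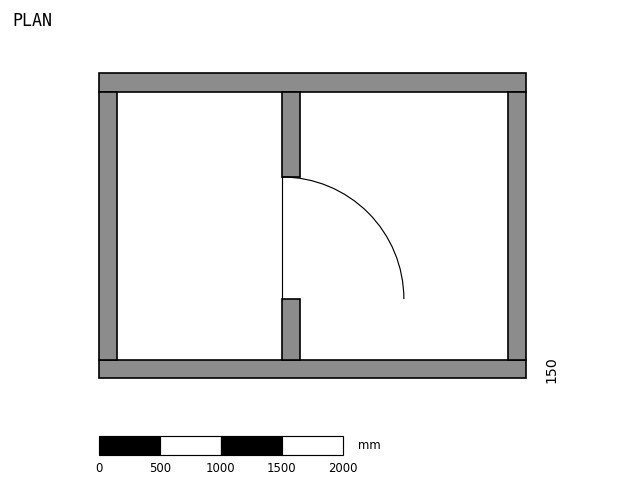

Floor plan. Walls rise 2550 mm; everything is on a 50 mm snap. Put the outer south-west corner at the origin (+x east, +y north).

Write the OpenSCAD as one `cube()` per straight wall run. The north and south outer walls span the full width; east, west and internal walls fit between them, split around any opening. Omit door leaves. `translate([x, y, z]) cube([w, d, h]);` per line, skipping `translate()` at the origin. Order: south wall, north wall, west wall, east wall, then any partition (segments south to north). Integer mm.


cube([3500, 150, 2550]);
translate([0, 2350, 0]) cube([3500, 150, 2550]);
translate([0, 150, 0]) cube([150, 2200, 2550]);
translate([3350, 150, 0]) cube([150, 2200, 2550]);
translate([1500, 150, 0]) cube([150, 500, 2550]);
translate([1500, 1650, 0]) cube([150, 700, 2550]);


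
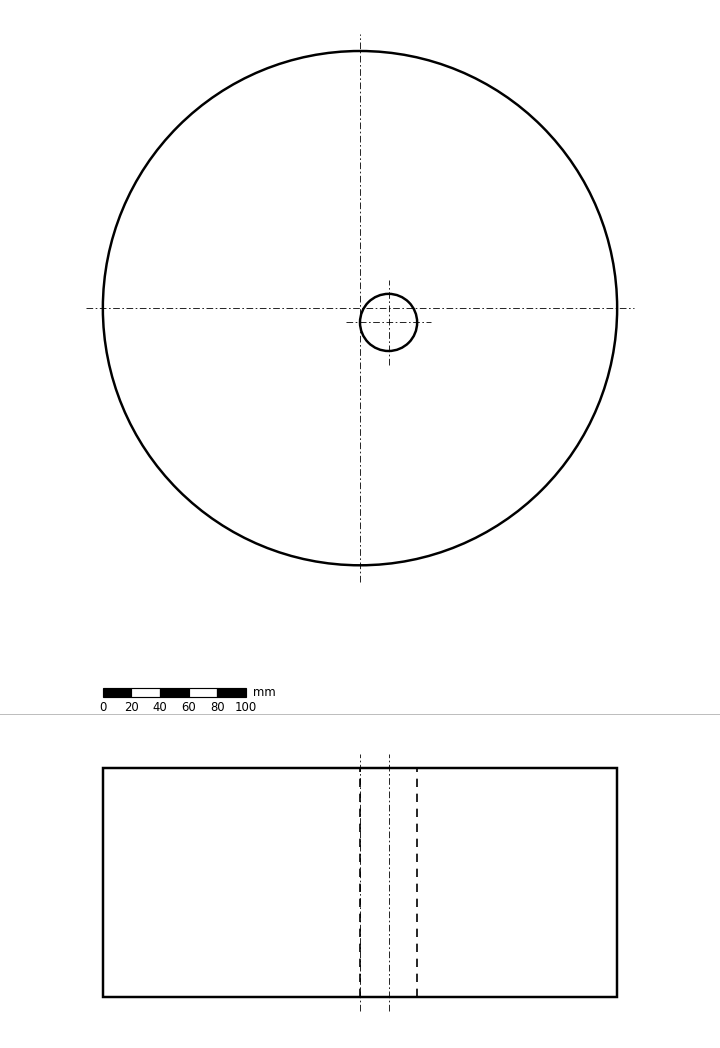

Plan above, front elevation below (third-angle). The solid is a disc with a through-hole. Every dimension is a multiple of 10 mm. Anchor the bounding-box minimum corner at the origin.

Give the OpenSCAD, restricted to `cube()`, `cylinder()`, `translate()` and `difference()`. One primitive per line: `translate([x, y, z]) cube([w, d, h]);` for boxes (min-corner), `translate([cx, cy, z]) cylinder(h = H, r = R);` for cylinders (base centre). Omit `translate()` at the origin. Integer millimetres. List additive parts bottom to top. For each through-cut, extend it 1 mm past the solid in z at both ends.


difference() {
  translate([180, 180, 0]) cylinder(h = 160, r = 180);
  translate([200, 170, -1]) cylinder(h = 162, r = 20);
}


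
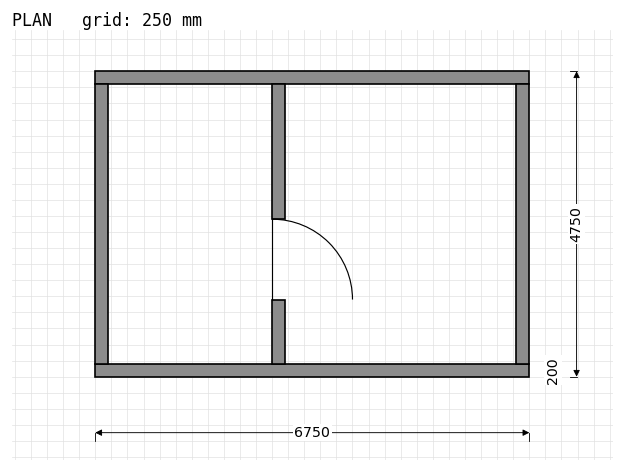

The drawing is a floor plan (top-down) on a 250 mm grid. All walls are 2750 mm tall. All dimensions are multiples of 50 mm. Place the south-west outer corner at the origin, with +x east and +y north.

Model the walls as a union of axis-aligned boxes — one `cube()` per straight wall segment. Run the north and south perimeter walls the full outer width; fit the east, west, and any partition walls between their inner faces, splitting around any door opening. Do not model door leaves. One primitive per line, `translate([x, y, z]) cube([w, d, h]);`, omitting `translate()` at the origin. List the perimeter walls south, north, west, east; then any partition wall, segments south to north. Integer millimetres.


cube([6750, 200, 2750]);
translate([0, 4550, 0]) cube([6750, 200, 2750]);
translate([0, 200, 0]) cube([200, 4350, 2750]);
translate([6550, 200, 0]) cube([200, 4350, 2750]);
translate([2750, 200, 0]) cube([200, 1000, 2750]);
translate([2750, 2450, 0]) cube([200, 2100, 2750]);
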